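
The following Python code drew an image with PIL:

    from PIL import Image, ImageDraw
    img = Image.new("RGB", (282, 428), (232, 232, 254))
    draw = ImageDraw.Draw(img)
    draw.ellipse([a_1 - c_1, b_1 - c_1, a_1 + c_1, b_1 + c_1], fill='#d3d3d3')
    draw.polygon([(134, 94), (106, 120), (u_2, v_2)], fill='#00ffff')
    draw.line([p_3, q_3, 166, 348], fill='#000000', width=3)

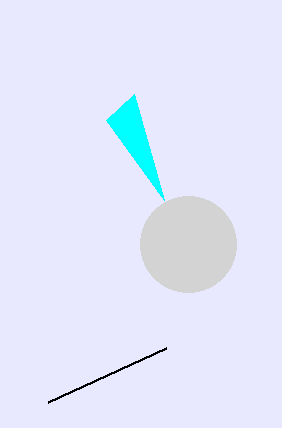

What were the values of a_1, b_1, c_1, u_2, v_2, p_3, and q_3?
a_1 = 188
b_1 = 244
c_1 = 48
u_2 = 164
v_2 = 200
p_3 = 48
q_3 = 402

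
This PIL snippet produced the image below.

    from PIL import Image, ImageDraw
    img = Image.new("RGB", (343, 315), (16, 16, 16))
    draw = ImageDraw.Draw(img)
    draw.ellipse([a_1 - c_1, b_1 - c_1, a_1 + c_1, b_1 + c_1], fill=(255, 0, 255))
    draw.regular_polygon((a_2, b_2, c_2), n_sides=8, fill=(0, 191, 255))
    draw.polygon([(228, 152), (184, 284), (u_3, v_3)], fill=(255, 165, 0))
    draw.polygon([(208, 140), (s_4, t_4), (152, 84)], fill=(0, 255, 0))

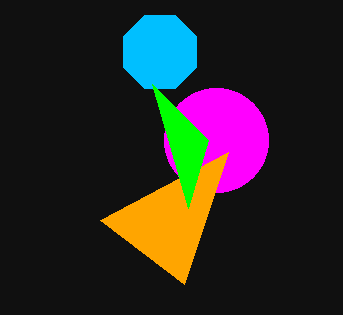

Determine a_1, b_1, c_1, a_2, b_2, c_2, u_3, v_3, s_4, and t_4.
a_1 = 216, b_1 = 140, c_1 = 52, a_2 = 160, b_2 = 52, c_2 = 40, u_3 = 100, v_3 = 220, s_4 = 188, t_4 = 208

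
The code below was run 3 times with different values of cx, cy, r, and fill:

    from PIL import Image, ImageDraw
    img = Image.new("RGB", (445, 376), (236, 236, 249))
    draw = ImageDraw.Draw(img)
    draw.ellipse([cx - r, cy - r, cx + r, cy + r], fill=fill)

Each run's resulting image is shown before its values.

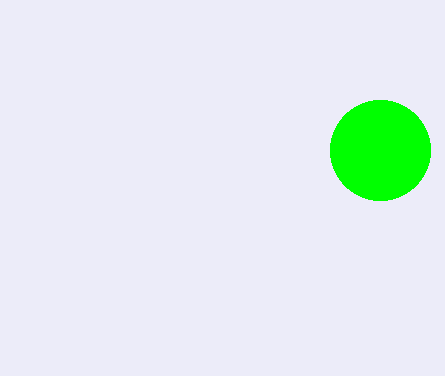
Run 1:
cx = 380; cy = 150; r = 50; fill = 'lime'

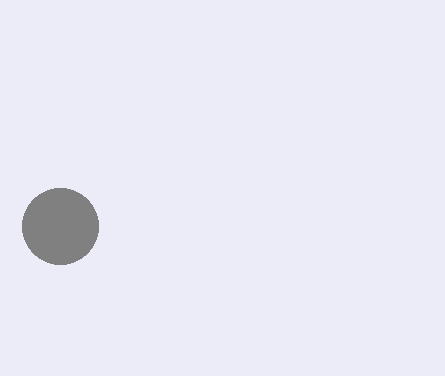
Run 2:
cx = 60, cy = 226, r = 38, fill = 'gray'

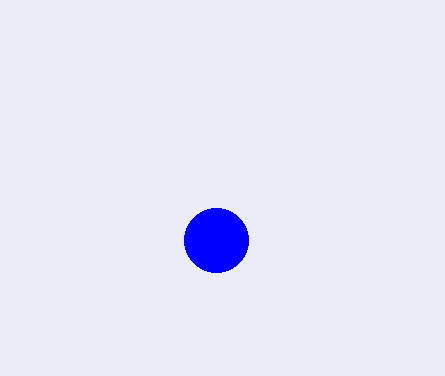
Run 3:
cx = 216; cy = 240; r = 32; fill = 'blue'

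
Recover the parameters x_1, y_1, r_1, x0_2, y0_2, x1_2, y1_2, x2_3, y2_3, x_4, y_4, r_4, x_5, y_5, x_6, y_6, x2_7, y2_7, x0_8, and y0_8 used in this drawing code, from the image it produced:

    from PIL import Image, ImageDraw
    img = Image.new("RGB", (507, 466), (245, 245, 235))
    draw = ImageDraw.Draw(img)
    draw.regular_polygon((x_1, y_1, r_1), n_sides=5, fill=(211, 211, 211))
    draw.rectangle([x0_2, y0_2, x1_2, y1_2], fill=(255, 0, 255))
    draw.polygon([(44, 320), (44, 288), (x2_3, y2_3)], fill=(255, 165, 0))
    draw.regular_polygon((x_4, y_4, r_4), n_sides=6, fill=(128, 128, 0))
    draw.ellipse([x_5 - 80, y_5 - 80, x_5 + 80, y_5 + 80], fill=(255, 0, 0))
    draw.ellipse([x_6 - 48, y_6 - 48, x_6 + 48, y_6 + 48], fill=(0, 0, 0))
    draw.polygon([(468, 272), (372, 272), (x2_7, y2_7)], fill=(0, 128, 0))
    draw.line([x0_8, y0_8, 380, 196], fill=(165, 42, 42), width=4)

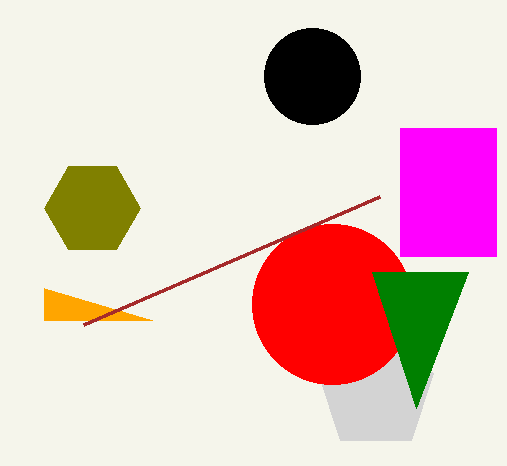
x_1 = 376; y_1 = 392; r_1 = 60; x0_2 = 400; y0_2 = 128; x1_2 = 496; y1_2 = 256; x2_3 = 152; y2_3 = 320; x_4 = 92; y_4 = 208; r_4 = 48; x_5 = 332; y_5 = 304; x_6 = 312; y_6 = 76; x2_7 = 416; y2_7 = 408; x0_8 = 84; y0_8 = 324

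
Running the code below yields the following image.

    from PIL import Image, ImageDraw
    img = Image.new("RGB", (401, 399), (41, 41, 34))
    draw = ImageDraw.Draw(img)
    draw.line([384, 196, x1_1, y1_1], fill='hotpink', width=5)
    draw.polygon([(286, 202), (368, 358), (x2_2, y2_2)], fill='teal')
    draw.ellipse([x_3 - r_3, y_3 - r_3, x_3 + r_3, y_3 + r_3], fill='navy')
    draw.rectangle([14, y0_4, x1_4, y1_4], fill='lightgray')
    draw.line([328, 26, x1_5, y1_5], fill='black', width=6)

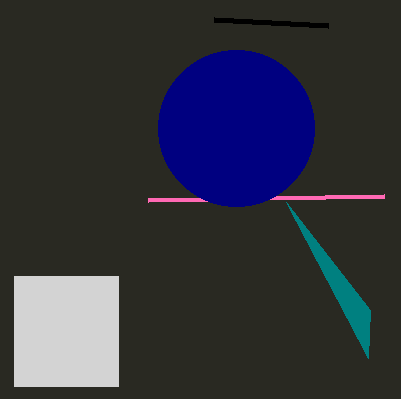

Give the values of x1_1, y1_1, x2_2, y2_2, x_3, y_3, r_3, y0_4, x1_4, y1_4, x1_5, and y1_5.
x1_1 = 148; y1_1 = 200; x2_2 = 370; y2_2 = 310; x_3 = 236; y_3 = 128; r_3 = 78; y0_4 = 276; x1_4 = 118; y1_4 = 386; x1_5 = 214; y1_5 = 20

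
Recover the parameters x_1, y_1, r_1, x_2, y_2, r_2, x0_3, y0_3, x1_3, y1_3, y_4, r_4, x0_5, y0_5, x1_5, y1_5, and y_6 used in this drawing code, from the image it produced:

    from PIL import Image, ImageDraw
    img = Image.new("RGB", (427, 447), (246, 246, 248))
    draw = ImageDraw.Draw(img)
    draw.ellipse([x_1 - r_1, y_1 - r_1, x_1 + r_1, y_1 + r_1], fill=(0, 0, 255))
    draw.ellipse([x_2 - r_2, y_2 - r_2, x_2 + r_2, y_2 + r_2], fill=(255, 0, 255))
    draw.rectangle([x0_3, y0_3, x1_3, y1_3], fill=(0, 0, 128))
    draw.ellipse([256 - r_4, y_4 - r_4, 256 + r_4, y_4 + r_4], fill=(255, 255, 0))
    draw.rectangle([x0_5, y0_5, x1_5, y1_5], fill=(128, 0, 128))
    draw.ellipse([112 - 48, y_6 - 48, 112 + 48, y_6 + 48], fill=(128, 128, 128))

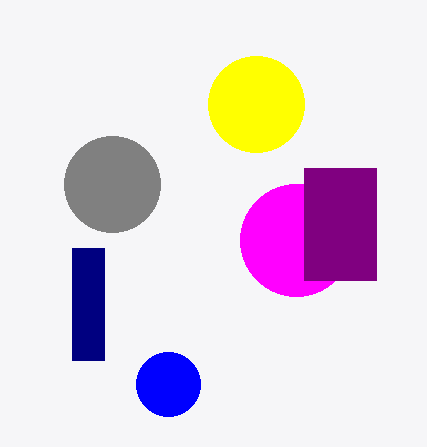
x_1 = 168
y_1 = 384
r_1 = 32
x_2 = 296
y_2 = 240
r_2 = 56
x0_3 = 72
y0_3 = 248
x1_3 = 104
y1_3 = 360
y_4 = 104
r_4 = 48
x0_5 = 304
y0_5 = 168
x1_5 = 376
y1_5 = 280
y_6 = 184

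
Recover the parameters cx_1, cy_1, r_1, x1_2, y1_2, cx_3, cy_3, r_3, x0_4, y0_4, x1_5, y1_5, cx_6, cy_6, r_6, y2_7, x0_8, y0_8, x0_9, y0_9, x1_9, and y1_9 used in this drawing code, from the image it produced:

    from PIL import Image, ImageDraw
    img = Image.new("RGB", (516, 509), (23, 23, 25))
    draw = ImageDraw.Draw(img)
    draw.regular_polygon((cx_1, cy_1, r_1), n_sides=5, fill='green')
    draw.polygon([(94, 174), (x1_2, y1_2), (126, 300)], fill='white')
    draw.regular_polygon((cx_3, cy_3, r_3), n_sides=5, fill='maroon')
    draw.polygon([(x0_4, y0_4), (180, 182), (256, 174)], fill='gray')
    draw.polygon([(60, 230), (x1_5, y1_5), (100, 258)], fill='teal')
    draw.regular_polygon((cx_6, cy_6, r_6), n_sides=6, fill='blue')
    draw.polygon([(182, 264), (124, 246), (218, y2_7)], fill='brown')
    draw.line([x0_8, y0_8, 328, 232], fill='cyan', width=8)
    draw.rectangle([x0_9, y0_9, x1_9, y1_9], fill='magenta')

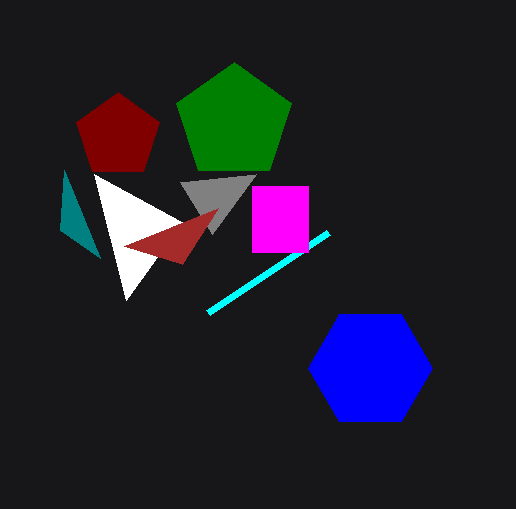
cx_1 = 234
cy_1 = 122
r_1 = 60
x1_2 = 182
y1_2 = 222
cx_3 = 118
cy_3 = 136
r_3 = 44
x0_4 = 212
y0_4 = 234
x1_5 = 64
y1_5 = 170
cx_6 = 370
cy_6 = 368
r_6 = 62
y2_7 = 208
x0_8 = 208
y0_8 = 312
x0_9 = 252
y0_9 = 186
x1_9 = 308
y1_9 = 252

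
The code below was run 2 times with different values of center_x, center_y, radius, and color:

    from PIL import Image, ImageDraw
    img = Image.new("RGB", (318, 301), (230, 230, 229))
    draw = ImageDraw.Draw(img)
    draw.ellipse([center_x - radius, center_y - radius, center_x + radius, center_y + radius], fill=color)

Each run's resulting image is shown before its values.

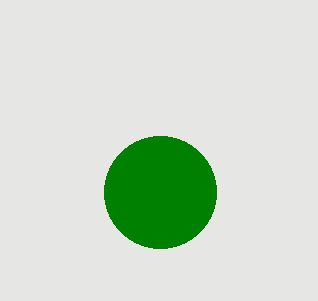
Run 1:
center_x = 160
center_y = 192
radius = 56
color = 'green'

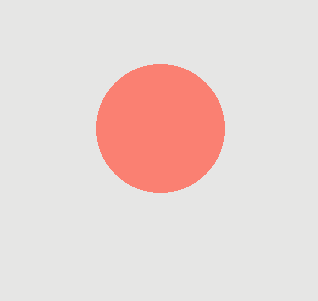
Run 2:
center_x = 160, center_y = 128, radius = 64, color = 'salmon'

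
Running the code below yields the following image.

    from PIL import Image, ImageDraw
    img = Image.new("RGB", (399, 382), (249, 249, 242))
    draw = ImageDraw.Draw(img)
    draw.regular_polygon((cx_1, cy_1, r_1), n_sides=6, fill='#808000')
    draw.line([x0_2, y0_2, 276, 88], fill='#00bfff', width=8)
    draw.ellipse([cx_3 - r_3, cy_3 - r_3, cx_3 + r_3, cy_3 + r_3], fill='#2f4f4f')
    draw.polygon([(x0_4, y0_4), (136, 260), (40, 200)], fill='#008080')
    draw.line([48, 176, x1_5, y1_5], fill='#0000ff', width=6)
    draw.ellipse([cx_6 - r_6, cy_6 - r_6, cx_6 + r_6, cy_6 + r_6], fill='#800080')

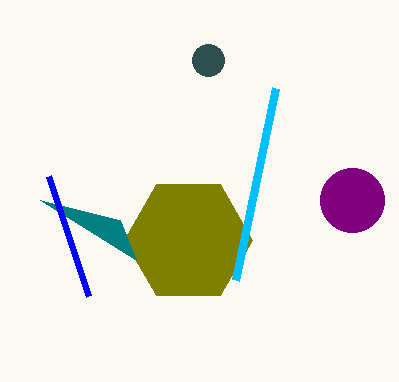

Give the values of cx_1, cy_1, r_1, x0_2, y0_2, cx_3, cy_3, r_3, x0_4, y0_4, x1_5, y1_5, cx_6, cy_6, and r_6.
cx_1 = 188
cy_1 = 240
r_1 = 64
x0_2 = 236
y0_2 = 280
cx_3 = 208
cy_3 = 60
r_3 = 16
x0_4 = 120
y0_4 = 220
x1_5 = 88
y1_5 = 296
cx_6 = 352
cy_6 = 200
r_6 = 32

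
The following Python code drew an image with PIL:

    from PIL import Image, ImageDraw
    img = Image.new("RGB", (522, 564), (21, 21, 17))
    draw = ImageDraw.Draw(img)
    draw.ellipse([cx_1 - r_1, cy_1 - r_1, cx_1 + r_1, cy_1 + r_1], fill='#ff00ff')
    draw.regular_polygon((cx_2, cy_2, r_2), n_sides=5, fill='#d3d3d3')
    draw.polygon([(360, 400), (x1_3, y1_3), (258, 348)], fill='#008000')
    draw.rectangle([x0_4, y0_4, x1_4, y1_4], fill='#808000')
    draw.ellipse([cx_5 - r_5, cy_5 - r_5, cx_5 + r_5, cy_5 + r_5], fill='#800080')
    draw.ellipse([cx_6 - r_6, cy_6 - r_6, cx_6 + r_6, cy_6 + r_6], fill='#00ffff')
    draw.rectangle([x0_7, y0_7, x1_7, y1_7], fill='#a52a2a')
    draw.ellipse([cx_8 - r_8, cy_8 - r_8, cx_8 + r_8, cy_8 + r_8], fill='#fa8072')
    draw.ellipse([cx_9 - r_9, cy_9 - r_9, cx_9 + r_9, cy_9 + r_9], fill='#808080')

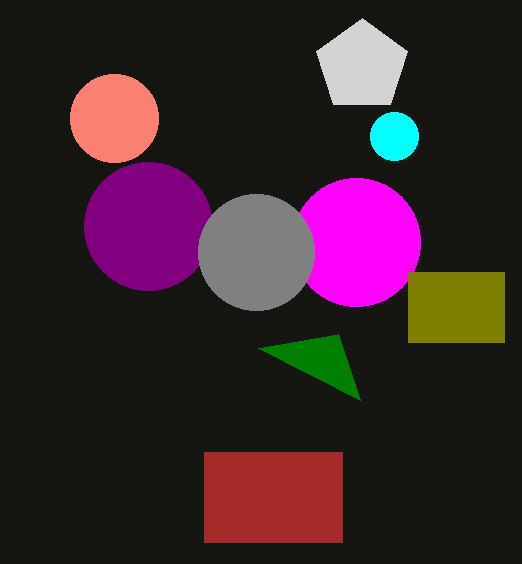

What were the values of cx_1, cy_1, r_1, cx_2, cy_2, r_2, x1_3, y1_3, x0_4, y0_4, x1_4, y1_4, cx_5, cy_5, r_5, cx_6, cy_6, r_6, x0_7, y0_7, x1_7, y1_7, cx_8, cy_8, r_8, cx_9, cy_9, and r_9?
cx_1 = 356
cy_1 = 242
r_1 = 64
cx_2 = 362
cy_2 = 66
r_2 = 48
x1_3 = 338
y1_3 = 334
x0_4 = 408
y0_4 = 272
x1_4 = 504
y1_4 = 342
cx_5 = 148
cy_5 = 226
r_5 = 64
cx_6 = 394
cy_6 = 136
r_6 = 24
x0_7 = 204
y0_7 = 452
x1_7 = 342
y1_7 = 542
cx_8 = 114
cy_8 = 118
r_8 = 44
cx_9 = 256
cy_9 = 252
r_9 = 58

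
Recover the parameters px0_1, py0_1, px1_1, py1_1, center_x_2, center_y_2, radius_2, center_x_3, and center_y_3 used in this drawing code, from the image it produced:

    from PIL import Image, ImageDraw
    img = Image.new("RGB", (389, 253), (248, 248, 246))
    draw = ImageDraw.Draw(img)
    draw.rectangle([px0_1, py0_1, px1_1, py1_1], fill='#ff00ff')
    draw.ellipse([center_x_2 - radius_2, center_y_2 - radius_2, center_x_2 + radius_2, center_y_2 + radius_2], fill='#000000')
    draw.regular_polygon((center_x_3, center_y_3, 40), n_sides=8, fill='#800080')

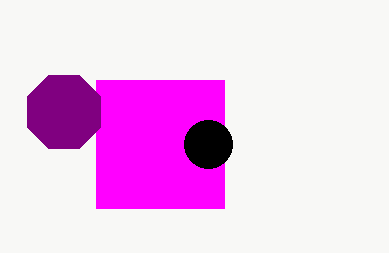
px0_1 = 96
py0_1 = 80
px1_1 = 224
py1_1 = 208
center_x_2 = 208
center_y_2 = 144
radius_2 = 24
center_x_3 = 64
center_y_3 = 112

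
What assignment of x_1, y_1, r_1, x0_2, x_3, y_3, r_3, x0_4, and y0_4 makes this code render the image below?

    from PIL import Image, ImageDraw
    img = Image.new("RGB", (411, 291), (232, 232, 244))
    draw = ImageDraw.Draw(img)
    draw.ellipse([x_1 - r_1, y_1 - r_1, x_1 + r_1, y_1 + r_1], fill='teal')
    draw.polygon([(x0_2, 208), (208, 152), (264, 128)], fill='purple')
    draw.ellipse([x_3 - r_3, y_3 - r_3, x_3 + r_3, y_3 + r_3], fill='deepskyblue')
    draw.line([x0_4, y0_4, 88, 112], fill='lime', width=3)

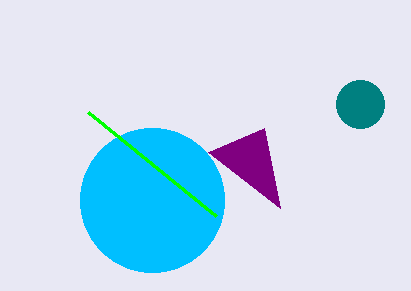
x_1 = 360, y_1 = 104, r_1 = 24, x0_2 = 280, x_3 = 152, y_3 = 200, r_3 = 72, x0_4 = 216, y0_4 = 216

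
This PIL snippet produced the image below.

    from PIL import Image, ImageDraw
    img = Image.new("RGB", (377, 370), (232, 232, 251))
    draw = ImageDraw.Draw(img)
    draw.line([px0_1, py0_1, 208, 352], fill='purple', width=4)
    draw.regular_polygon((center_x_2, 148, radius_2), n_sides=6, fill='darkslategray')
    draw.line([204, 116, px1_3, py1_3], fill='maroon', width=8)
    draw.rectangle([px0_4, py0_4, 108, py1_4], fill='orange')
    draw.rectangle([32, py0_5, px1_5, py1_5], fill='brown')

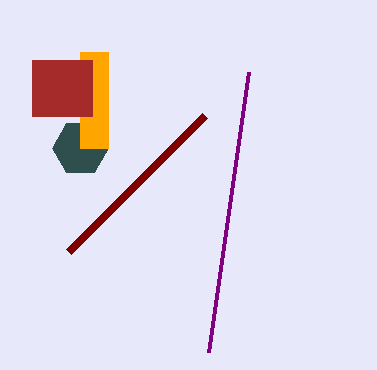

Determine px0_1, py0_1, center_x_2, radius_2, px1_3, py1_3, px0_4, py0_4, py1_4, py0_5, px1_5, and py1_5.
px0_1 = 248; py0_1 = 72; center_x_2 = 80; radius_2 = 28; px1_3 = 68; py1_3 = 252; px0_4 = 80; py0_4 = 52; py1_4 = 148; py0_5 = 60; px1_5 = 92; py1_5 = 116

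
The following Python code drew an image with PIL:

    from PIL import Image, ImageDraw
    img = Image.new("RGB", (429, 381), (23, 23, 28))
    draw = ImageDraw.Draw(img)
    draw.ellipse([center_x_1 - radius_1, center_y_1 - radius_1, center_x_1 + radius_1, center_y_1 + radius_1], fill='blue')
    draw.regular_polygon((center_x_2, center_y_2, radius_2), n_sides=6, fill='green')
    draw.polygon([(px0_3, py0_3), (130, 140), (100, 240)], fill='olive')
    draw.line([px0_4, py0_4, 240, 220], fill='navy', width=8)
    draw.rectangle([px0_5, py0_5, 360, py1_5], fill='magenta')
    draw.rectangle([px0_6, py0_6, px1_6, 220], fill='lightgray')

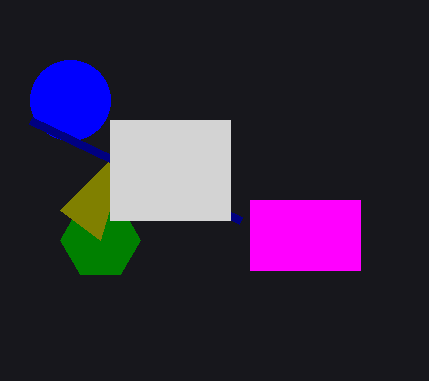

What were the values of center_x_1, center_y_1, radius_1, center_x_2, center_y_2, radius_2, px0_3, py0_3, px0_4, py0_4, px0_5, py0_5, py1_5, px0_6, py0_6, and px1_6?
center_x_1 = 70; center_y_1 = 100; radius_1 = 40; center_x_2 = 100; center_y_2 = 240; radius_2 = 40; px0_3 = 60; py0_3 = 210; px0_4 = 30; py0_4 = 120; px0_5 = 250; py0_5 = 200; py1_5 = 270; px0_6 = 110; py0_6 = 120; px1_6 = 230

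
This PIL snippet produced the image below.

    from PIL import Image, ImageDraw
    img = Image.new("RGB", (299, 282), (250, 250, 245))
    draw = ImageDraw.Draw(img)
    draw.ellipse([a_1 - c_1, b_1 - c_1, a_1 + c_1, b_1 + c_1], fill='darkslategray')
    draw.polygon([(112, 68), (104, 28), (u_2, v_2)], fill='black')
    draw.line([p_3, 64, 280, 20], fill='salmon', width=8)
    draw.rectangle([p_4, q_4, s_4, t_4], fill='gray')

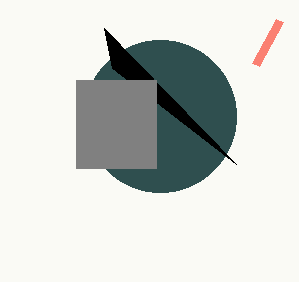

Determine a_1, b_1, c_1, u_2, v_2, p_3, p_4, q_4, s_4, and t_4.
a_1 = 160, b_1 = 116, c_1 = 76, u_2 = 236, v_2 = 164, p_3 = 256, p_4 = 76, q_4 = 80, s_4 = 156, t_4 = 168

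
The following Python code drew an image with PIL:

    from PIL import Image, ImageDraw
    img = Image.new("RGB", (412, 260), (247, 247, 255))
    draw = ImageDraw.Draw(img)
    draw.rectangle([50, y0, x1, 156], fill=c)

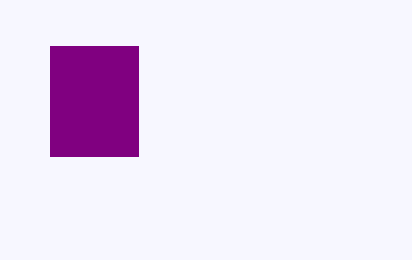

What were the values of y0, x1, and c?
y0 = 46, x1 = 138, c = 'purple'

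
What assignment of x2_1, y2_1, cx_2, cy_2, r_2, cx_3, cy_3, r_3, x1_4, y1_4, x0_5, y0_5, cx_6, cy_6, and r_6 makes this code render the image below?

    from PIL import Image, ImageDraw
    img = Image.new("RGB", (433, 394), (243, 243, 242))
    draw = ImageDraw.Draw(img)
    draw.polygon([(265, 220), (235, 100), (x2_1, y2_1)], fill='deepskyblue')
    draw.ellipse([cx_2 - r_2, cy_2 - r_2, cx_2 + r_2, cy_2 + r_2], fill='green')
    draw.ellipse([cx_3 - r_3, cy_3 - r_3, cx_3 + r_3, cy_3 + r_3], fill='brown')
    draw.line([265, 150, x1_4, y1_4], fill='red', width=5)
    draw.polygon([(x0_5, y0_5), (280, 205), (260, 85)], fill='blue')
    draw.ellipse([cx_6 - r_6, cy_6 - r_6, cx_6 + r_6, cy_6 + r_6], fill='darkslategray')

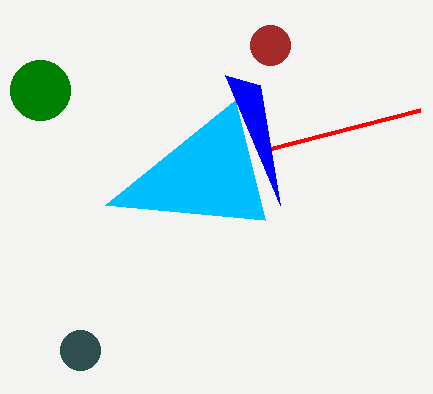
x2_1 = 105
y2_1 = 205
cx_2 = 40
cy_2 = 90
r_2 = 30
cx_3 = 270
cy_3 = 45
r_3 = 20
x1_4 = 420
y1_4 = 110
x0_5 = 225
y0_5 = 75
cx_6 = 80
cy_6 = 350
r_6 = 20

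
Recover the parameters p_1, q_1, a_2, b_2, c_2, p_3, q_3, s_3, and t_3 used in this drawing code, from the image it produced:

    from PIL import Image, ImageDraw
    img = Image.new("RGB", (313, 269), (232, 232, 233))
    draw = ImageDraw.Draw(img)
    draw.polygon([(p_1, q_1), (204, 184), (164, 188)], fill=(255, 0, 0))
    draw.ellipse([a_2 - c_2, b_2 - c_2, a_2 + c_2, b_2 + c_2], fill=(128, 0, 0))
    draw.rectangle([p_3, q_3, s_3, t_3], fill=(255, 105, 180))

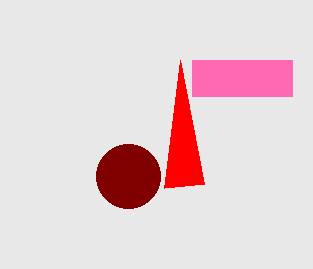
p_1 = 180, q_1 = 60, a_2 = 128, b_2 = 176, c_2 = 32, p_3 = 192, q_3 = 60, s_3 = 292, t_3 = 96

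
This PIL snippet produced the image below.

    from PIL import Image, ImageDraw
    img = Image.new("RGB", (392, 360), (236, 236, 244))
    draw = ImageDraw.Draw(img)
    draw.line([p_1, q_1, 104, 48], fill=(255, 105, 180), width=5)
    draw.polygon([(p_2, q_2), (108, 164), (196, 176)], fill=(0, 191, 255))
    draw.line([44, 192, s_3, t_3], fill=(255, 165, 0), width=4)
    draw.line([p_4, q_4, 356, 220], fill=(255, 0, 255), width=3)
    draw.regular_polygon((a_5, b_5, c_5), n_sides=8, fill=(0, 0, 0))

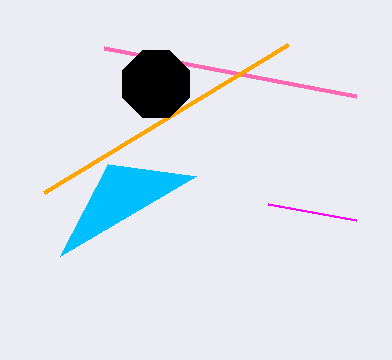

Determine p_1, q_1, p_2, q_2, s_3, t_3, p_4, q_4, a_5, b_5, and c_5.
p_1 = 356
q_1 = 96
p_2 = 60
q_2 = 256
s_3 = 288
t_3 = 44
p_4 = 268
q_4 = 204
a_5 = 156
b_5 = 84
c_5 = 36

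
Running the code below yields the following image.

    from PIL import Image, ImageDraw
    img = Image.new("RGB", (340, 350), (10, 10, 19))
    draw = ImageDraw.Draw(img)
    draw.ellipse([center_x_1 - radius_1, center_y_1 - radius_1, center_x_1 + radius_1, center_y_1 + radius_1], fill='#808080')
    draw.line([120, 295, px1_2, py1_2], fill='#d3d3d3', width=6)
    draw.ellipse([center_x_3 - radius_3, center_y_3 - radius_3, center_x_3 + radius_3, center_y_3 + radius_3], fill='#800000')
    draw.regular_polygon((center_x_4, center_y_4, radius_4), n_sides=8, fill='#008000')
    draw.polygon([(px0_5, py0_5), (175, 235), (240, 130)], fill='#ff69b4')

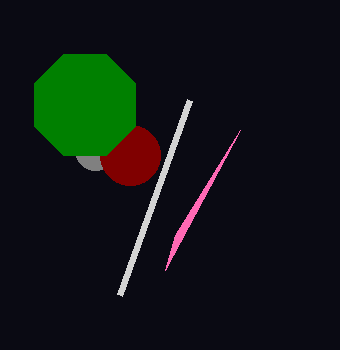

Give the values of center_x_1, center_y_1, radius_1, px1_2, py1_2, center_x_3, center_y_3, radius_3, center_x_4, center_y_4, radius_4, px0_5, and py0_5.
center_x_1 = 95; center_y_1 = 150; radius_1 = 20; px1_2 = 190; py1_2 = 100; center_x_3 = 130; center_y_3 = 155; radius_3 = 30; center_x_4 = 85; center_y_4 = 105; radius_4 = 55; px0_5 = 165; py0_5 = 270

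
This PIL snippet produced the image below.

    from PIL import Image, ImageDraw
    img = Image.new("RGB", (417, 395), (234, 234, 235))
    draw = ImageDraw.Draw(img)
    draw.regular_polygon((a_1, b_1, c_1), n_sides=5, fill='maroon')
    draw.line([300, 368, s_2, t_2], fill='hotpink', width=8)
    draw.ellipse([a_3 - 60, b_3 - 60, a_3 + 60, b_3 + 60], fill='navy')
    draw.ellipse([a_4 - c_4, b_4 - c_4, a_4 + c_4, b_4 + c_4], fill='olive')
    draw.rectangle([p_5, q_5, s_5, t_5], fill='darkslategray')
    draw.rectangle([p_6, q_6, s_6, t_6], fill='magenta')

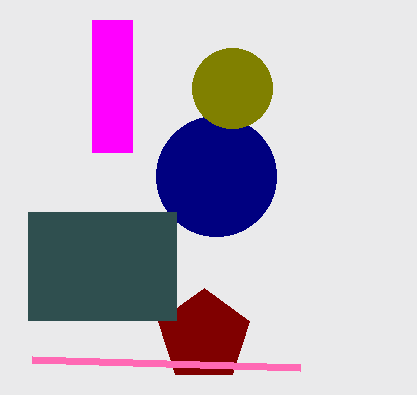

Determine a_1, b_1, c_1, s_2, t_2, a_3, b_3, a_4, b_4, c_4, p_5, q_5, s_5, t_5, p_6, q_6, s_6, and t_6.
a_1 = 204, b_1 = 336, c_1 = 48, s_2 = 32, t_2 = 360, a_3 = 216, b_3 = 176, a_4 = 232, b_4 = 88, c_4 = 40, p_5 = 28, q_5 = 212, s_5 = 176, t_5 = 320, p_6 = 92, q_6 = 20, s_6 = 132, t_6 = 152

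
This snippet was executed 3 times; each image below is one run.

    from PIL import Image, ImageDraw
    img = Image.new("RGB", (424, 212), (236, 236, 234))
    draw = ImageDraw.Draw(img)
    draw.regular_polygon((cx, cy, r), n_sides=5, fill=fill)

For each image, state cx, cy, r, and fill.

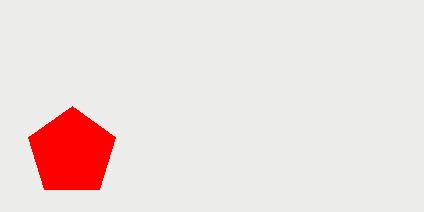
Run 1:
cx = 72; cy = 152; r = 46; fill = 'red'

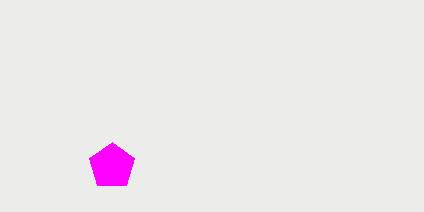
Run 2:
cx = 112, cy = 166, r = 24, fill = 'magenta'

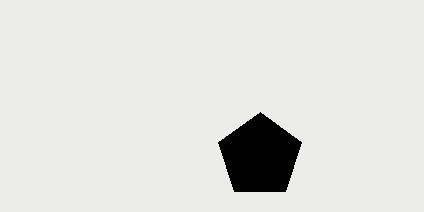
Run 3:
cx = 260, cy = 156, r = 44, fill = 'black'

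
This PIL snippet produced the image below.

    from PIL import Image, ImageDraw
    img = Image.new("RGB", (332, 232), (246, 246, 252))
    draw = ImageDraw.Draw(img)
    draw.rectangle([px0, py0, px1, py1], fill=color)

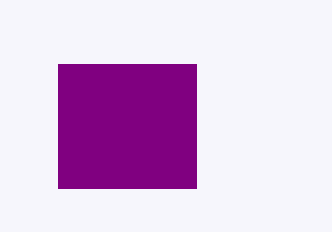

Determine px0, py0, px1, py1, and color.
px0 = 58
py0 = 64
px1 = 196
py1 = 188
color = 'purple'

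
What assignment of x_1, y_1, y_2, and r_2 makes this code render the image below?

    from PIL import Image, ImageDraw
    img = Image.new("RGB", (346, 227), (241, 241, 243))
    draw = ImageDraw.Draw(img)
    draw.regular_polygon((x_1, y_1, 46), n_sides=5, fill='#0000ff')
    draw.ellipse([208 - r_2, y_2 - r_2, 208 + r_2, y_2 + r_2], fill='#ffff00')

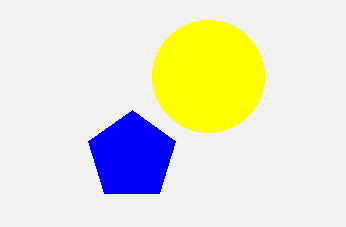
x_1 = 132
y_1 = 156
y_2 = 76
r_2 = 56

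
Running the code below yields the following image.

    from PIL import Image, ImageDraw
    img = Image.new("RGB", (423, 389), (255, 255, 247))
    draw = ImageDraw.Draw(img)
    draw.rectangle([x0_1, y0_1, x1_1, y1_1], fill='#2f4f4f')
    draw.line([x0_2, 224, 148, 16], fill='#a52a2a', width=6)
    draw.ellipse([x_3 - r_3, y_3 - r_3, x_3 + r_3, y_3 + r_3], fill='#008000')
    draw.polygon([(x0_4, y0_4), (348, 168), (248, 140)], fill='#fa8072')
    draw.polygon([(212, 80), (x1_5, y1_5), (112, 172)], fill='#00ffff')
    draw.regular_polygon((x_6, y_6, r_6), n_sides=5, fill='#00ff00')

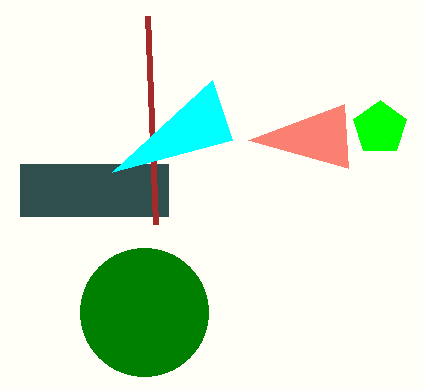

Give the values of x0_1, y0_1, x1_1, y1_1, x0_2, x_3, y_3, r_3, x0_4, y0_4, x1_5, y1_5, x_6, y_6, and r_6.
x0_1 = 20; y0_1 = 164; x1_1 = 168; y1_1 = 216; x0_2 = 156; x_3 = 144; y_3 = 312; r_3 = 64; x0_4 = 344; y0_4 = 104; x1_5 = 232; y1_5 = 140; x_6 = 380; y_6 = 128; r_6 = 28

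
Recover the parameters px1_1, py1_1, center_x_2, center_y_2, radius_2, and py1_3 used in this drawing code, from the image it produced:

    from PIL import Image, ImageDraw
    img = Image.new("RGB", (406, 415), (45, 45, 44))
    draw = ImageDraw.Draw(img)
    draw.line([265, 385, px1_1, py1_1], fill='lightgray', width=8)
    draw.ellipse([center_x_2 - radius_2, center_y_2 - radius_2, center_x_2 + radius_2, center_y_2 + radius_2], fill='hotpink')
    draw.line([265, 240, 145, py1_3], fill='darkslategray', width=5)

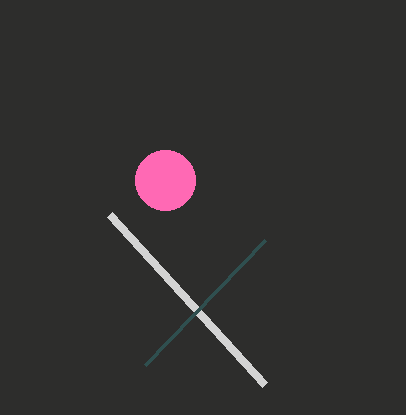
px1_1 = 110
py1_1 = 215
center_x_2 = 165
center_y_2 = 180
radius_2 = 30
py1_3 = 365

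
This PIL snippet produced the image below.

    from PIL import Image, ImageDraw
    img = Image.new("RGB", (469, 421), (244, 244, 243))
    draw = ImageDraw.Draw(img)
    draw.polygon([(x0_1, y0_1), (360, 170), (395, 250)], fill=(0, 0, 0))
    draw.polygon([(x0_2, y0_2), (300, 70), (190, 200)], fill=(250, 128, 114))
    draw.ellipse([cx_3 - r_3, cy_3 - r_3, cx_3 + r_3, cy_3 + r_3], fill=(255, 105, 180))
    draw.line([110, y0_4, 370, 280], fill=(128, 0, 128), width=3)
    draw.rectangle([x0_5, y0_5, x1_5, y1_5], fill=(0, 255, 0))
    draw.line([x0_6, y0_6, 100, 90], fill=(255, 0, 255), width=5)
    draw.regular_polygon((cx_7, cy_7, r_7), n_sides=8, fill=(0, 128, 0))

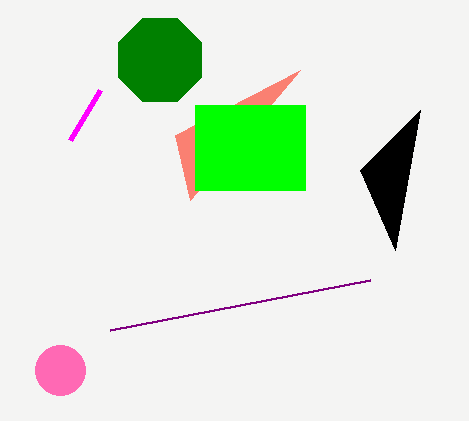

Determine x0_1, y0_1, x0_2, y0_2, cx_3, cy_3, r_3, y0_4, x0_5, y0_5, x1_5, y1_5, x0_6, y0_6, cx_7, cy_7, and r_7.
x0_1 = 420
y0_1 = 110
x0_2 = 175
y0_2 = 135
cx_3 = 60
cy_3 = 370
r_3 = 25
y0_4 = 330
x0_5 = 195
y0_5 = 105
x1_5 = 305
y1_5 = 190
x0_6 = 70
y0_6 = 140
cx_7 = 160
cy_7 = 60
r_7 = 45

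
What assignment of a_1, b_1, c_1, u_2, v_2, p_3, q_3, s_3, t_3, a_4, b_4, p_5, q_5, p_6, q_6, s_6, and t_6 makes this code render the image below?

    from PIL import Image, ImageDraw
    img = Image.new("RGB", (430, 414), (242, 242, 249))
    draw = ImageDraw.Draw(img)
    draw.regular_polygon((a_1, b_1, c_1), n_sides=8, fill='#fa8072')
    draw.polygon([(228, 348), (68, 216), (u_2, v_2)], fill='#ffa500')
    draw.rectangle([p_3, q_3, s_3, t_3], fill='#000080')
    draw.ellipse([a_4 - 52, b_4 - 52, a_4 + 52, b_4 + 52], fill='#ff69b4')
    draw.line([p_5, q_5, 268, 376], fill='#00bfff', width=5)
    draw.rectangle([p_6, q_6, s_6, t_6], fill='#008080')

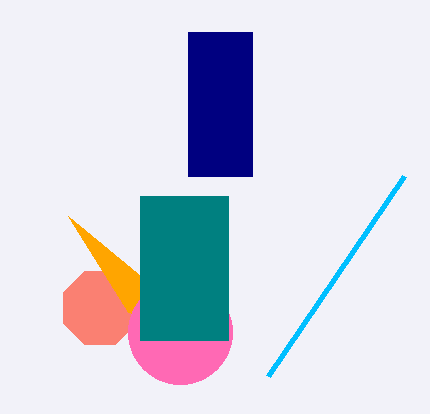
a_1 = 100
b_1 = 308
c_1 = 40
u_2 = 128
v_2 = 312
p_3 = 188
q_3 = 32
s_3 = 252
t_3 = 176
a_4 = 180
b_4 = 332
p_5 = 404
q_5 = 176
p_6 = 140
q_6 = 196
s_6 = 228
t_6 = 340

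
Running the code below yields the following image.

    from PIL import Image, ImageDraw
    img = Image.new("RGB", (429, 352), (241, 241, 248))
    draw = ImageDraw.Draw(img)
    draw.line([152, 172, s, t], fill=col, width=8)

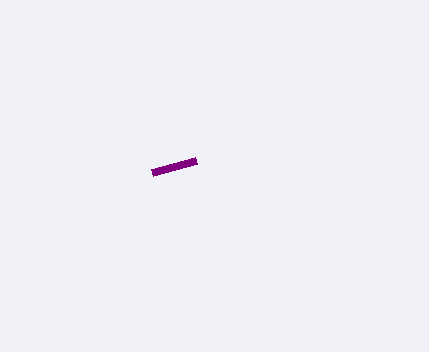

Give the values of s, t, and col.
s = 196
t = 160
col = 'purple'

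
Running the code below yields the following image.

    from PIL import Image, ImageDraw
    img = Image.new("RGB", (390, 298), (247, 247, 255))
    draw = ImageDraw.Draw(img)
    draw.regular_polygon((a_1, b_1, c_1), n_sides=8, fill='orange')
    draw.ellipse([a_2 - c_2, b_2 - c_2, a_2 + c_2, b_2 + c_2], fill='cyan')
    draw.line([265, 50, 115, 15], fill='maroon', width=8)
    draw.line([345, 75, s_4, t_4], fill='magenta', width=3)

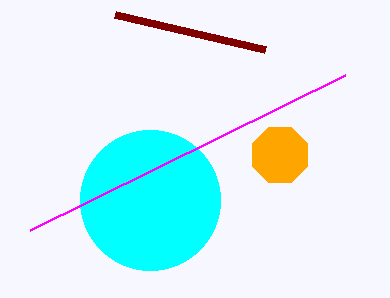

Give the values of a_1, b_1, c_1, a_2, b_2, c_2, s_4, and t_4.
a_1 = 280; b_1 = 155; c_1 = 30; a_2 = 150; b_2 = 200; c_2 = 70; s_4 = 30; t_4 = 230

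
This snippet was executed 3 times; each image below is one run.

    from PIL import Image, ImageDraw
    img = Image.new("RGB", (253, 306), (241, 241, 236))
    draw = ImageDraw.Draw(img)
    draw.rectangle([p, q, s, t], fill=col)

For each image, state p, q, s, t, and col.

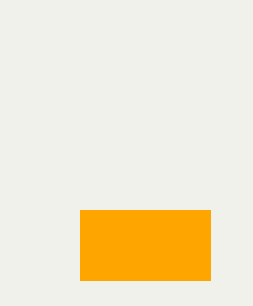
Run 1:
p = 80
q = 210
s = 210
t = 280
col = 'orange'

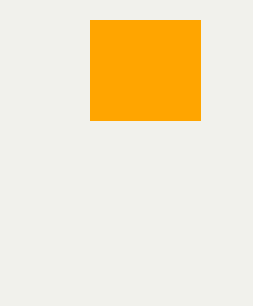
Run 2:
p = 90
q = 20
s = 200
t = 120
col = 'orange'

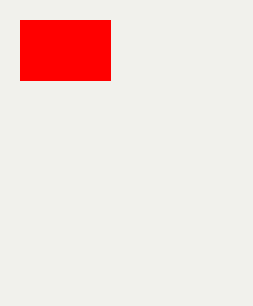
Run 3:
p = 20, q = 20, s = 110, t = 80, col = 'red'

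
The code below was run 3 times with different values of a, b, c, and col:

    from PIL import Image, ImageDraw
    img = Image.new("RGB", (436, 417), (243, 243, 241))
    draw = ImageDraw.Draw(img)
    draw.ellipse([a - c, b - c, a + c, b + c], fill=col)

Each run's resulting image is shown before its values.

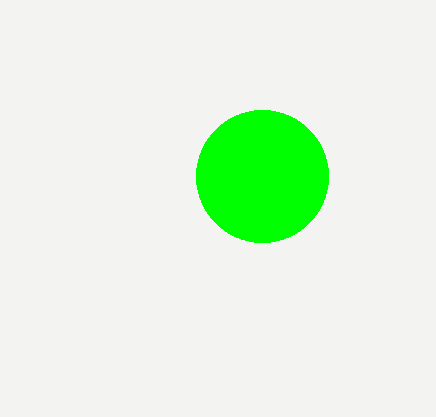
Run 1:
a = 262, b = 176, c = 66, col = 'lime'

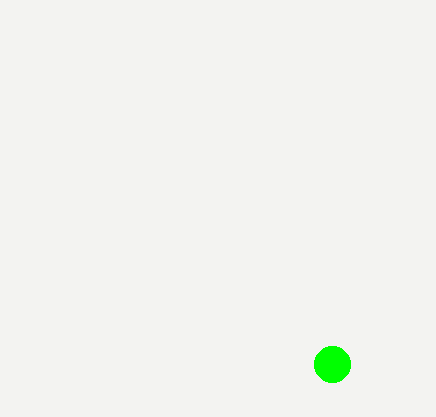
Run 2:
a = 332; b = 364; c = 18; col = 'lime'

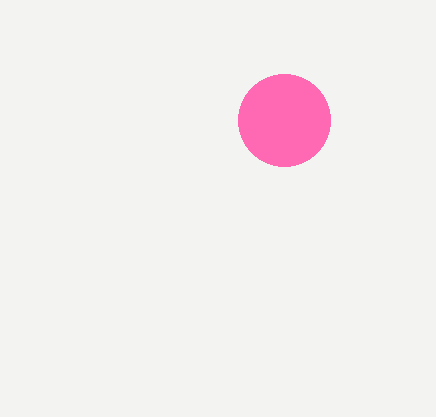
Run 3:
a = 284
b = 120
c = 46
col = 'hotpink'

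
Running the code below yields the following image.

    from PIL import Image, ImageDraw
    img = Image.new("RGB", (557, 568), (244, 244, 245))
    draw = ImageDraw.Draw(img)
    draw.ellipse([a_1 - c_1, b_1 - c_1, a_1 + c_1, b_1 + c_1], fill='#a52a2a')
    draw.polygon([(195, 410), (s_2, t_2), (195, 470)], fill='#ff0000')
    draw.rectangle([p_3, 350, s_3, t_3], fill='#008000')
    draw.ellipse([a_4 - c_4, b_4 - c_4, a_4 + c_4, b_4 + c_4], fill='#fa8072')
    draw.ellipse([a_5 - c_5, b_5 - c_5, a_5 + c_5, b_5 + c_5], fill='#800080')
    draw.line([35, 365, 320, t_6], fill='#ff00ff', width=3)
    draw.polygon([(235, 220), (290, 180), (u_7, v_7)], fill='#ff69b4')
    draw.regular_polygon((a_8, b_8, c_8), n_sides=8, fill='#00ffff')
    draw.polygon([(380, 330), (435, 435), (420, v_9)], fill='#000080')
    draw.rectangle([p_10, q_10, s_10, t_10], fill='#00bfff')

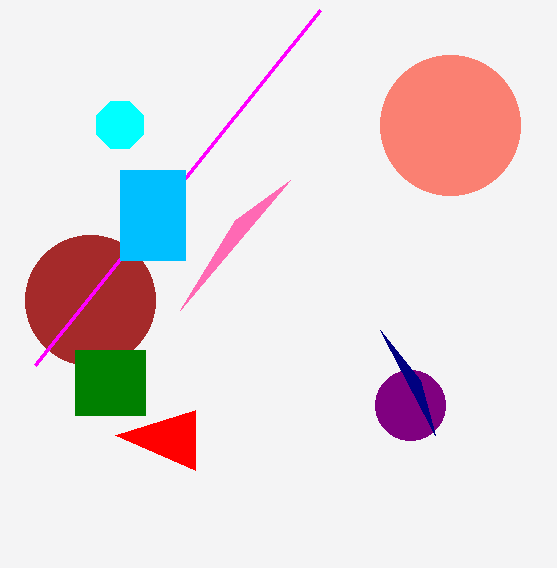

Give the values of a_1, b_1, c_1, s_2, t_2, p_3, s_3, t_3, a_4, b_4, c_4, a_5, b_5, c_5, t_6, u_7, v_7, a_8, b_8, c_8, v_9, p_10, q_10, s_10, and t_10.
a_1 = 90, b_1 = 300, c_1 = 65, s_2 = 115, t_2 = 435, p_3 = 75, s_3 = 145, t_3 = 415, a_4 = 450, b_4 = 125, c_4 = 70, a_5 = 410, b_5 = 405, c_5 = 35, t_6 = 10, u_7 = 180, v_7 = 310, a_8 = 120, b_8 = 125, c_8 = 25, v_9 = 380, p_10 = 120, q_10 = 170, s_10 = 185, t_10 = 260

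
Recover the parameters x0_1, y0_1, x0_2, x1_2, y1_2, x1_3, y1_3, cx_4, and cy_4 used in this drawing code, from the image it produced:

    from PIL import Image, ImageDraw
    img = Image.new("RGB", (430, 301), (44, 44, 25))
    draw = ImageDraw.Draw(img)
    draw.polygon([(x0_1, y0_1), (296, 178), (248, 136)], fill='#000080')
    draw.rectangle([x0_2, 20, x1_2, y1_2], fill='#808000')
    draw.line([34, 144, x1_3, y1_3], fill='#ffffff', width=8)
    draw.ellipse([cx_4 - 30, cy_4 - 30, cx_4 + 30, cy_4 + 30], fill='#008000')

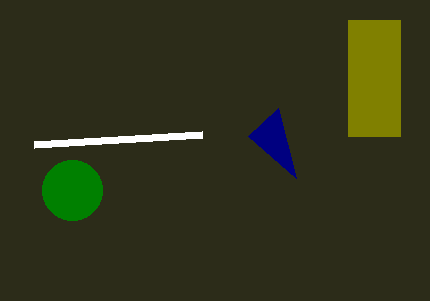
x0_1 = 278; y0_1 = 108; x0_2 = 348; x1_2 = 400; y1_2 = 136; x1_3 = 202; y1_3 = 134; cx_4 = 72; cy_4 = 190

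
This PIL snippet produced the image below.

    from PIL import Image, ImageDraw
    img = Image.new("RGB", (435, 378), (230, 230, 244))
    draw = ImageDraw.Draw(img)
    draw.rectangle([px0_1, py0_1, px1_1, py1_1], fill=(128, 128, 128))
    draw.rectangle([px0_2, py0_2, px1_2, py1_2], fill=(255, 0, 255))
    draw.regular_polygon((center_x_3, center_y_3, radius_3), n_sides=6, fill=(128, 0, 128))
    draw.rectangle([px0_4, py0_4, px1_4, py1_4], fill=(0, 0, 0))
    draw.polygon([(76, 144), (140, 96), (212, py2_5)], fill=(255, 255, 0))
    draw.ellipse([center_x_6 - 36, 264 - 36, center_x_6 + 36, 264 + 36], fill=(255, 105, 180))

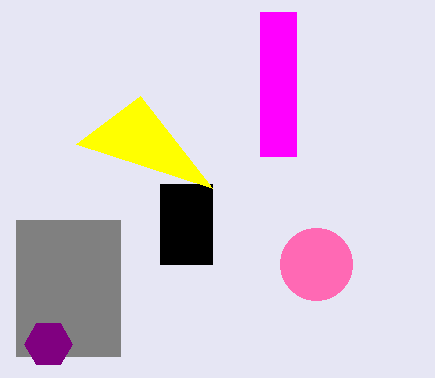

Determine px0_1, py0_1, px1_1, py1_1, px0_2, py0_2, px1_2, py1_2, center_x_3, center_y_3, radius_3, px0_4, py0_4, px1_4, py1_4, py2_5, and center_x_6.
px0_1 = 16; py0_1 = 220; px1_1 = 120; py1_1 = 356; px0_2 = 260; py0_2 = 12; px1_2 = 296; py1_2 = 156; center_x_3 = 48; center_y_3 = 344; radius_3 = 24; px0_4 = 160; py0_4 = 184; px1_4 = 212; py1_4 = 264; py2_5 = 188; center_x_6 = 316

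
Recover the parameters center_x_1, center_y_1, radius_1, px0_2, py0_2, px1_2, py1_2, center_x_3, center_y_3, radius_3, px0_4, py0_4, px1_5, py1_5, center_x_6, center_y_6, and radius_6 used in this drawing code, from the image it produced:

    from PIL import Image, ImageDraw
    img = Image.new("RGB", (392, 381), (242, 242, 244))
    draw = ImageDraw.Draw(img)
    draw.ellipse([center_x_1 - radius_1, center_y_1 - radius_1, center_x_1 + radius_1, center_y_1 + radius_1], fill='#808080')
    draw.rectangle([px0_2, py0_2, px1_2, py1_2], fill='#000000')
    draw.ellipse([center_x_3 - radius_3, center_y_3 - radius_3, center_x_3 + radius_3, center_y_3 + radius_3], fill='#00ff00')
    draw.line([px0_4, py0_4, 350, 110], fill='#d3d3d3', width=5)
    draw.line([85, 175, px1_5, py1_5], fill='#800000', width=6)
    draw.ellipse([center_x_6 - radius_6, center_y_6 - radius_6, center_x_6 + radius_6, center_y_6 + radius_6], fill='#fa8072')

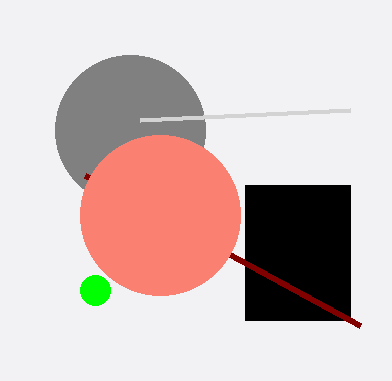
center_x_1 = 130
center_y_1 = 130
radius_1 = 75
px0_2 = 245
py0_2 = 185
px1_2 = 350
py1_2 = 320
center_x_3 = 95
center_y_3 = 290
radius_3 = 15
px0_4 = 140
py0_4 = 120
px1_5 = 360
py1_5 = 325
center_x_6 = 160
center_y_6 = 215
radius_6 = 80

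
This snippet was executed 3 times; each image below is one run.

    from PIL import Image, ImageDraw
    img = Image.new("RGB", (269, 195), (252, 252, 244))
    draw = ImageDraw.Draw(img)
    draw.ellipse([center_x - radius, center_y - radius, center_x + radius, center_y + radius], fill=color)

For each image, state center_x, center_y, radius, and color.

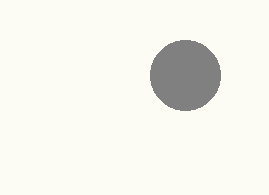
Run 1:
center_x = 185; center_y = 75; radius = 35; color = 'gray'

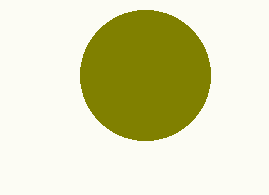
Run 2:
center_x = 145; center_y = 75; radius = 65; color = 'olive'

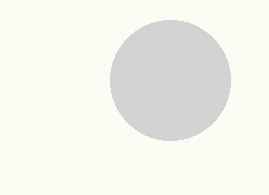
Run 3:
center_x = 170
center_y = 80
radius = 60
color = 'lightgray'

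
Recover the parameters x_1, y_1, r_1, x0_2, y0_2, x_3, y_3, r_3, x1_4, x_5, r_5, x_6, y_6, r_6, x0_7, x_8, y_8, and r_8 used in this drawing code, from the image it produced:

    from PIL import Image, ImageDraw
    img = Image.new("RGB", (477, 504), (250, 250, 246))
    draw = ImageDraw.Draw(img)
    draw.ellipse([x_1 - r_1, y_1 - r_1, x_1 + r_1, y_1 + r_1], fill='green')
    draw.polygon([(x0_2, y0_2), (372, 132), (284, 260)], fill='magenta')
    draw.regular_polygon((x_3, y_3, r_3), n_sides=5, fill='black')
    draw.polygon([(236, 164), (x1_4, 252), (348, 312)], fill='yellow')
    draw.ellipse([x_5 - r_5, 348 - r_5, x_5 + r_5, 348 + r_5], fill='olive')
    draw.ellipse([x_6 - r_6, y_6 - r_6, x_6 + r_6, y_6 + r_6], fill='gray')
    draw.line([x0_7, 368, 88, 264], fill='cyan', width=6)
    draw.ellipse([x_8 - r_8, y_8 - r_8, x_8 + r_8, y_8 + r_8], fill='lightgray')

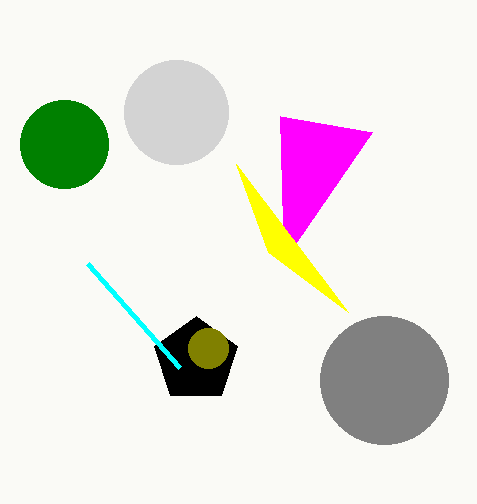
x_1 = 64
y_1 = 144
r_1 = 44
x0_2 = 280
y0_2 = 116
x_3 = 196
y_3 = 360
r_3 = 44
x1_4 = 268
x_5 = 208
r_5 = 20
x_6 = 384
y_6 = 380
r_6 = 64
x0_7 = 180
x_8 = 176
y_8 = 112
r_8 = 52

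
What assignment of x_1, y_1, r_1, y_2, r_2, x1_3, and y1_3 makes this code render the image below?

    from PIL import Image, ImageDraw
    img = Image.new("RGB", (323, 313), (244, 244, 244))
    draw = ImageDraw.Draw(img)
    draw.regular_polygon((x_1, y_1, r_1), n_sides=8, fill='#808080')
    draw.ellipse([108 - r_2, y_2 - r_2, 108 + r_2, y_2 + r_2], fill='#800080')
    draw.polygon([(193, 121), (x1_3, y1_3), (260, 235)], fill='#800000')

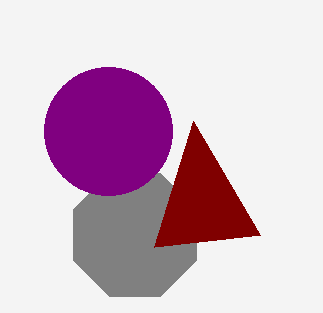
x_1 = 135, y_1 = 235, r_1 = 67, y_2 = 131, r_2 = 64, x1_3 = 154, y1_3 = 247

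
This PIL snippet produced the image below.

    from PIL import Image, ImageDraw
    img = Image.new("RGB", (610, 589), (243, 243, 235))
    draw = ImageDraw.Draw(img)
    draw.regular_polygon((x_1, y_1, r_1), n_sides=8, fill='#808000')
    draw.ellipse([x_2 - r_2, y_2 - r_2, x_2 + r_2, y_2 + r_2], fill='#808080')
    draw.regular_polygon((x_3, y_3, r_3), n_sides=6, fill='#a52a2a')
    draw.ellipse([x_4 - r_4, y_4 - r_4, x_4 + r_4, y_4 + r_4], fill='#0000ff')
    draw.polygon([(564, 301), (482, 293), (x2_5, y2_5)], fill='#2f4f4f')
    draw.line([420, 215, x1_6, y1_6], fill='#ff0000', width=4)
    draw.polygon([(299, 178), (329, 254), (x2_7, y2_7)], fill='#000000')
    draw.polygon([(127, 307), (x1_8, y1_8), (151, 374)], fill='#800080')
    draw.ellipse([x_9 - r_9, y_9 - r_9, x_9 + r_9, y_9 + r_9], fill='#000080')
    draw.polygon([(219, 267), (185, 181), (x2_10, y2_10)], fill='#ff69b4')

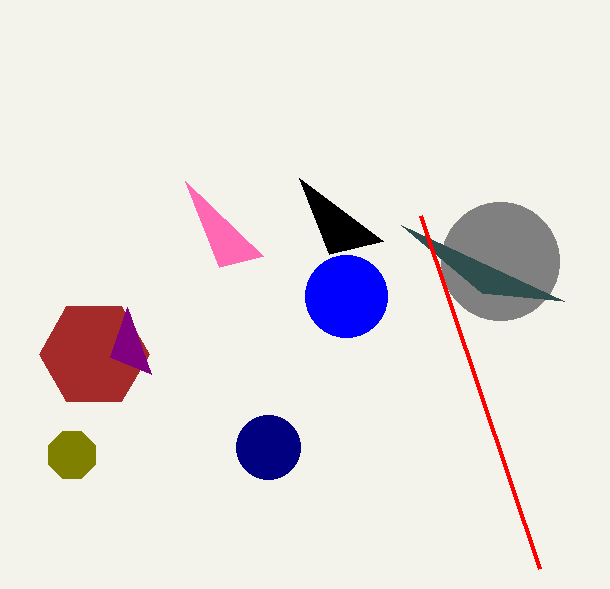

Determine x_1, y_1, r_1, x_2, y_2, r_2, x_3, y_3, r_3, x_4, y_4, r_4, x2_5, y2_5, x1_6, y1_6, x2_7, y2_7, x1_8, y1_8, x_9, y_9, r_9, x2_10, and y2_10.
x_1 = 72; y_1 = 455; r_1 = 25; x_2 = 500; y_2 = 261; r_2 = 59; x_3 = 94; y_3 = 354; r_3 = 55; x_4 = 346; y_4 = 296; r_4 = 41; x2_5 = 401; y2_5 = 225; x1_6 = 539; y1_6 = 568; x2_7 = 383; y2_7 = 241; x1_8 = 110; y1_8 = 357; x_9 = 268; y_9 = 447; r_9 = 32; x2_10 = 263; y2_10 = 256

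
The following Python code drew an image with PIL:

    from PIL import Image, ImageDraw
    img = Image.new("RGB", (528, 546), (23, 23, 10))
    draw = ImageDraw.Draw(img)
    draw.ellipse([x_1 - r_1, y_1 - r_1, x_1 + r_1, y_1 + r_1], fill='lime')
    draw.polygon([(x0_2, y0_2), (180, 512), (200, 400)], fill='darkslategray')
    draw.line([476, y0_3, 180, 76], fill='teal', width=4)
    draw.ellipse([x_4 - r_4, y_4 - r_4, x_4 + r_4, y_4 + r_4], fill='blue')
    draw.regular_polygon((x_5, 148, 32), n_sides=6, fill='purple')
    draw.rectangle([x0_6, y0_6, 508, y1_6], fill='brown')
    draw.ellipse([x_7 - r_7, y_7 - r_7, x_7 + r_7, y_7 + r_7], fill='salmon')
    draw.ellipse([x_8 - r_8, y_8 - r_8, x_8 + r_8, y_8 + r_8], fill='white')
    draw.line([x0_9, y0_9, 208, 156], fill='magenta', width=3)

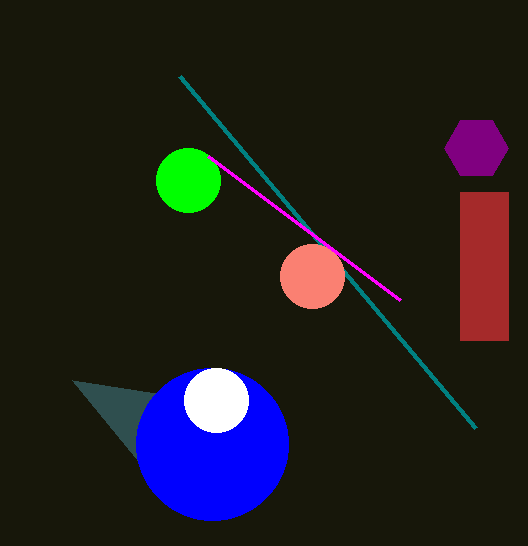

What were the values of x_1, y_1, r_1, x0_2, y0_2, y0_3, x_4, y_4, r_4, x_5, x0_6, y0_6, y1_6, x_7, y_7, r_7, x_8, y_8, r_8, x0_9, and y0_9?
x_1 = 188; y_1 = 180; r_1 = 32; x0_2 = 72; y0_2 = 380; y0_3 = 428; x_4 = 212; y_4 = 444; r_4 = 76; x_5 = 476; x0_6 = 460; y0_6 = 192; y1_6 = 340; x_7 = 312; y_7 = 276; r_7 = 32; x_8 = 216; y_8 = 400; r_8 = 32; x0_9 = 400; y0_9 = 300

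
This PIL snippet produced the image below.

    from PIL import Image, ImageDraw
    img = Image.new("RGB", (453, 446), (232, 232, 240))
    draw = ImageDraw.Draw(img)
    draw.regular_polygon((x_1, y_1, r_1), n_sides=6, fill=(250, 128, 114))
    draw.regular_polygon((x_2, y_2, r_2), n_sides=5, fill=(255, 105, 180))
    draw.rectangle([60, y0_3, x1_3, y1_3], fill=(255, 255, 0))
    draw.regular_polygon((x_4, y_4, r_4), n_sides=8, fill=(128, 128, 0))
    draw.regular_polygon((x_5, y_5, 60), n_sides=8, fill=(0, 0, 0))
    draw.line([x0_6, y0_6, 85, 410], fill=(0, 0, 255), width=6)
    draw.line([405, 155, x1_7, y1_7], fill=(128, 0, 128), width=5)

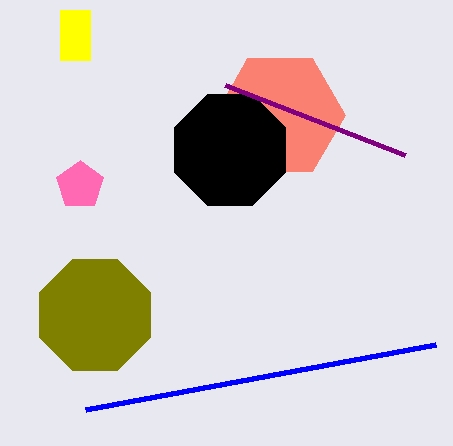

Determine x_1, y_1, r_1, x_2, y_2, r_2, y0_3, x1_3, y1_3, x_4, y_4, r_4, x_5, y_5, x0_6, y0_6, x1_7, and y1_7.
x_1 = 280, y_1 = 115, r_1 = 65, x_2 = 80, y_2 = 185, r_2 = 25, y0_3 = 10, x1_3 = 90, y1_3 = 60, x_4 = 95, y_4 = 315, r_4 = 60, x_5 = 230, y_5 = 150, x0_6 = 435, y0_6 = 345, x1_7 = 225, y1_7 = 85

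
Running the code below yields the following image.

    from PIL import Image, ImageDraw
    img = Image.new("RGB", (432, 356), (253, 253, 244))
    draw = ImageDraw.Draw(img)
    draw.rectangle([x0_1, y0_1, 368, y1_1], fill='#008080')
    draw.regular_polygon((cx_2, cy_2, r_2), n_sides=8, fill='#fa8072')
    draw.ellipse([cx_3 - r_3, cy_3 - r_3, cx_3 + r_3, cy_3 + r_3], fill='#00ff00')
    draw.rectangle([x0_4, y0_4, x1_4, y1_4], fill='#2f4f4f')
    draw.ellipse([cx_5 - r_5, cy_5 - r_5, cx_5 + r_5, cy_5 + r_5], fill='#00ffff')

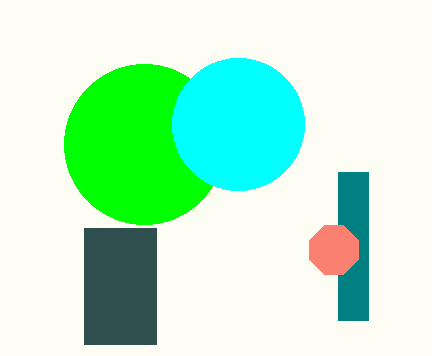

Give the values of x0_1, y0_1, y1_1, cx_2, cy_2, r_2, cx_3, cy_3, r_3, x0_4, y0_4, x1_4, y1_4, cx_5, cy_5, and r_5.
x0_1 = 338, y0_1 = 172, y1_1 = 320, cx_2 = 334, cy_2 = 250, r_2 = 26, cx_3 = 144, cy_3 = 144, r_3 = 80, x0_4 = 84, y0_4 = 228, x1_4 = 156, y1_4 = 344, cx_5 = 238, cy_5 = 124, r_5 = 66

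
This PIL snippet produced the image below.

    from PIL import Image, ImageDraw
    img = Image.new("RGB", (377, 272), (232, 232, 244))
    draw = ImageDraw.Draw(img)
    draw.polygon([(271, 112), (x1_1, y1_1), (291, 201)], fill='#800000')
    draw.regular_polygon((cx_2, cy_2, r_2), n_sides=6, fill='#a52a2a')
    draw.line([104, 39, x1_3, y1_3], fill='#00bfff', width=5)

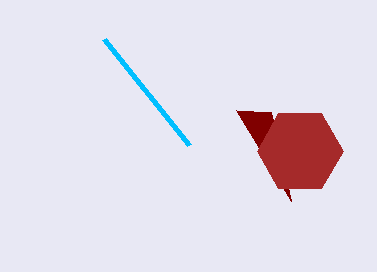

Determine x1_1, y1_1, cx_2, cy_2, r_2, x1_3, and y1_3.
x1_1 = 236; y1_1 = 110; cx_2 = 300; cy_2 = 151; r_2 = 43; x1_3 = 189; y1_3 = 145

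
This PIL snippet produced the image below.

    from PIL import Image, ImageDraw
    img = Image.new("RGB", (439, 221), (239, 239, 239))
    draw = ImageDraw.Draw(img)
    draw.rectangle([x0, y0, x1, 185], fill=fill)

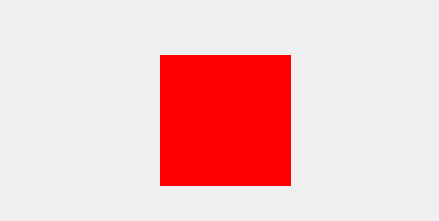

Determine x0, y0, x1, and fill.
x0 = 160; y0 = 55; x1 = 290; fill = 'red'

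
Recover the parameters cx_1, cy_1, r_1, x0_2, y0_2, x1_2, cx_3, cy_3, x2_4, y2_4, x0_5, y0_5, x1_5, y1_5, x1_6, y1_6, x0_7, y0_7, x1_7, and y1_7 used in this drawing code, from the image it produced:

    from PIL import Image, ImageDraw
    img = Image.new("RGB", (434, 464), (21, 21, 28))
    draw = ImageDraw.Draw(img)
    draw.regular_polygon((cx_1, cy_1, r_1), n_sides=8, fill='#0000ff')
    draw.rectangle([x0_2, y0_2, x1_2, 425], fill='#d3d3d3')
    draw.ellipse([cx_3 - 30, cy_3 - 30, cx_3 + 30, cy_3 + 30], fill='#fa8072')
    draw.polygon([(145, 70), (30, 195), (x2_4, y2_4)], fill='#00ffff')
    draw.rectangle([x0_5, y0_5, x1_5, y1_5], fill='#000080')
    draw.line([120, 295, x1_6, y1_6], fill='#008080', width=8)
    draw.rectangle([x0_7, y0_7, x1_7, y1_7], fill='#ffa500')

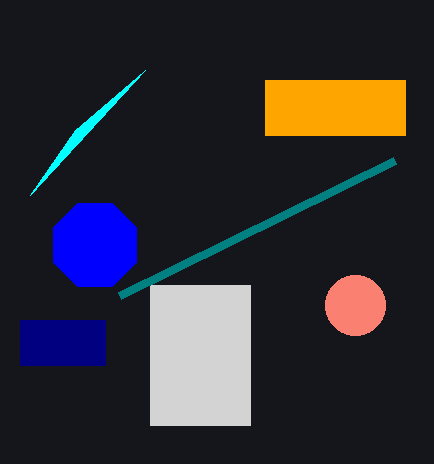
cx_1 = 95
cy_1 = 245
r_1 = 45
x0_2 = 150
y0_2 = 285
x1_2 = 250
cx_3 = 355
cy_3 = 305
x2_4 = 75
y2_4 = 130
x0_5 = 20
y0_5 = 320
x1_5 = 105
y1_5 = 365
x1_6 = 395
y1_6 = 160
x0_7 = 265
y0_7 = 80
x1_7 = 405
y1_7 = 135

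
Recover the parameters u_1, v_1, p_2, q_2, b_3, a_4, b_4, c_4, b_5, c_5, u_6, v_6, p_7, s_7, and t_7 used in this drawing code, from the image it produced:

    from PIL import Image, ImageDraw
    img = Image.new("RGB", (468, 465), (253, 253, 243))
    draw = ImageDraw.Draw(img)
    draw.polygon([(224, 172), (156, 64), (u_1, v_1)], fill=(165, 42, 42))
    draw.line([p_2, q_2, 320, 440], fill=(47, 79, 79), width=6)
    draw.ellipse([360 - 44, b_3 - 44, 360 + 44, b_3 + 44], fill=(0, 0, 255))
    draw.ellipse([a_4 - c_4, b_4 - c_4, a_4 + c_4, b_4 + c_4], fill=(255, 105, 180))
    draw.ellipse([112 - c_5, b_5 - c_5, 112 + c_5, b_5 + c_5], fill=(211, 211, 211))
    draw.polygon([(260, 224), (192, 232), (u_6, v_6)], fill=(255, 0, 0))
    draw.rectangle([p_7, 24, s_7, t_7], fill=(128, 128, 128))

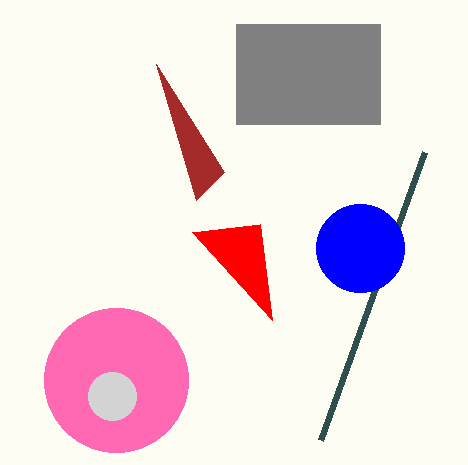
u_1 = 196; v_1 = 200; p_2 = 424; q_2 = 152; b_3 = 248; a_4 = 116; b_4 = 380; c_4 = 72; b_5 = 396; c_5 = 24; u_6 = 272; v_6 = 320; p_7 = 236; s_7 = 380; t_7 = 124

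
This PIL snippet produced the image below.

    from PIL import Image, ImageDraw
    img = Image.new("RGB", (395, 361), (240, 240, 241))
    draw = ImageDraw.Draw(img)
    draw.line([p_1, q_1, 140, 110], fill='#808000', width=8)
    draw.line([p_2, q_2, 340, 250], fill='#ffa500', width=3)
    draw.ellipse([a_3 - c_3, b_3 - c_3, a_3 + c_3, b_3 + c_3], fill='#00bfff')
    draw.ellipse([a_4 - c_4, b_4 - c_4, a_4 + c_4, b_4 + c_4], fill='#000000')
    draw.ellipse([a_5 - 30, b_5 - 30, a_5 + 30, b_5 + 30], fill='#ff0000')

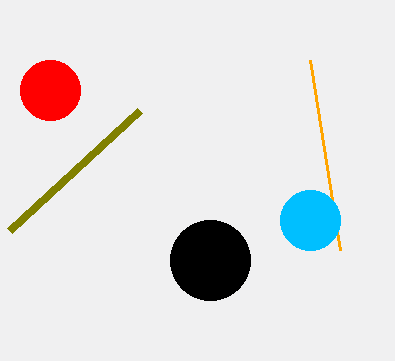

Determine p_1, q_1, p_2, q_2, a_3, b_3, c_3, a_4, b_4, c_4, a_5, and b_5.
p_1 = 10; q_1 = 230; p_2 = 310; q_2 = 60; a_3 = 310; b_3 = 220; c_3 = 30; a_4 = 210; b_4 = 260; c_4 = 40; a_5 = 50; b_5 = 90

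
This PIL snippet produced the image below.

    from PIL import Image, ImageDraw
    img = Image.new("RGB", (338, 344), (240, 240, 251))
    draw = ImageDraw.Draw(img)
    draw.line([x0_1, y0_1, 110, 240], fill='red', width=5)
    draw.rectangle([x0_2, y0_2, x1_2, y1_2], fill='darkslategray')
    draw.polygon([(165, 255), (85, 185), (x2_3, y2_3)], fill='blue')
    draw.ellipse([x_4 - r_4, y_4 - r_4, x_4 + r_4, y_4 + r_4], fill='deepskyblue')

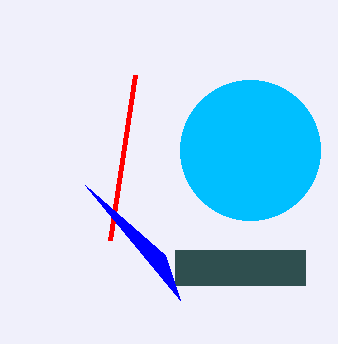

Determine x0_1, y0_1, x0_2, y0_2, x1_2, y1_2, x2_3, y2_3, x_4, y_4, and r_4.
x0_1 = 135; y0_1 = 75; x0_2 = 175; y0_2 = 250; x1_2 = 305; y1_2 = 285; x2_3 = 180; y2_3 = 300; x_4 = 250; y_4 = 150; r_4 = 70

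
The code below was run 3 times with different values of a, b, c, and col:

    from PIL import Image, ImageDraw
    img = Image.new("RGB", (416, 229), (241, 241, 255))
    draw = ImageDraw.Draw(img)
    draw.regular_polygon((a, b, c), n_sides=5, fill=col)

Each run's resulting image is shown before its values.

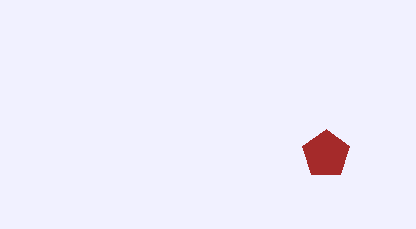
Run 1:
a = 326, b = 154, c = 25, col = 'brown'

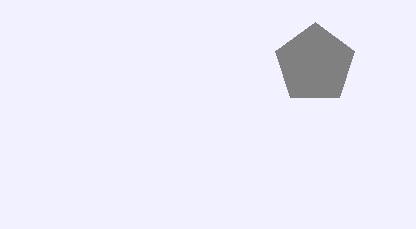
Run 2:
a = 315, b = 64, c = 42, col = 'gray'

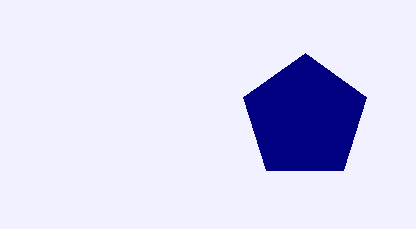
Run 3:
a = 305
b = 118
c = 65
col = 'navy'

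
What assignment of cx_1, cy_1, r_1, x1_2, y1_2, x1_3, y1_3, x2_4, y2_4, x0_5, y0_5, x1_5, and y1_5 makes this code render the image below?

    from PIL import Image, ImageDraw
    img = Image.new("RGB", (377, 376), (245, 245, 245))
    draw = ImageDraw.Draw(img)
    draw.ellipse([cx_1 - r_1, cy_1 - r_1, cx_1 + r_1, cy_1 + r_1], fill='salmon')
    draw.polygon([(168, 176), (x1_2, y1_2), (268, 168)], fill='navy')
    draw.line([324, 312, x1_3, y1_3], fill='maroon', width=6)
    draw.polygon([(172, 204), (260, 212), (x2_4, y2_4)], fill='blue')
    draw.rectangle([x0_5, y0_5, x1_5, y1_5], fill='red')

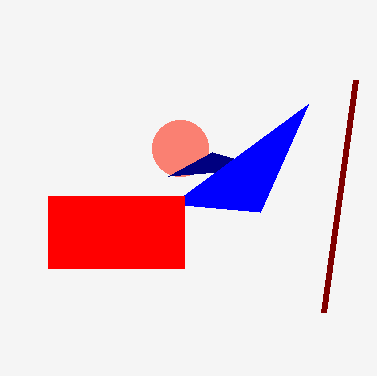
cx_1 = 180
cy_1 = 148
r_1 = 28
x1_2 = 212
y1_2 = 152
x1_3 = 356
y1_3 = 80
x2_4 = 308
y2_4 = 104
x0_5 = 48
y0_5 = 196
x1_5 = 184
y1_5 = 268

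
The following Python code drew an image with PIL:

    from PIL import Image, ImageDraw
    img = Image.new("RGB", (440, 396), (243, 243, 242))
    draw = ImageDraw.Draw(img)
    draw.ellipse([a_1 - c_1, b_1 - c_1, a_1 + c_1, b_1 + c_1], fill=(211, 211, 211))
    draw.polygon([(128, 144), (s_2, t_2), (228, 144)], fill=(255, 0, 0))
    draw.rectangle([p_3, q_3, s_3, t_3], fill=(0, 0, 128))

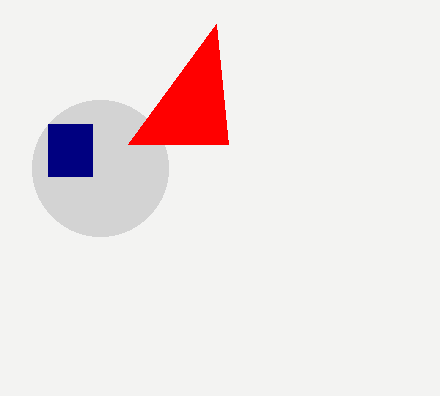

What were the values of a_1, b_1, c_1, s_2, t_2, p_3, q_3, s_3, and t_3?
a_1 = 100, b_1 = 168, c_1 = 68, s_2 = 216, t_2 = 24, p_3 = 48, q_3 = 124, s_3 = 92, t_3 = 176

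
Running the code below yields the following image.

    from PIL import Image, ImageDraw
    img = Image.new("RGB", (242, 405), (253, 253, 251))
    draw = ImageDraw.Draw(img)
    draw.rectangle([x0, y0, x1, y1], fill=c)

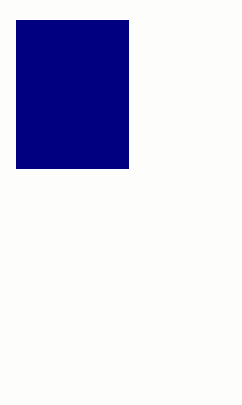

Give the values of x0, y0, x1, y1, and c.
x0 = 16; y0 = 20; x1 = 128; y1 = 168; c = 'navy'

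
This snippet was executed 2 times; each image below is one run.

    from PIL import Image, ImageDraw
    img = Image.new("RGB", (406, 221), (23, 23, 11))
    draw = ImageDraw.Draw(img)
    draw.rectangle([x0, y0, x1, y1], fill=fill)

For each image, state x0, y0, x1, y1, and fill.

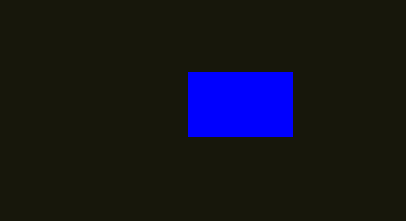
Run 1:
x0 = 188
y0 = 72
x1 = 292
y1 = 136
fill = 'blue'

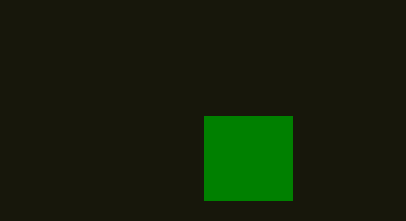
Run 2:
x0 = 204, y0 = 116, x1 = 292, y1 = 200, fill = 'green'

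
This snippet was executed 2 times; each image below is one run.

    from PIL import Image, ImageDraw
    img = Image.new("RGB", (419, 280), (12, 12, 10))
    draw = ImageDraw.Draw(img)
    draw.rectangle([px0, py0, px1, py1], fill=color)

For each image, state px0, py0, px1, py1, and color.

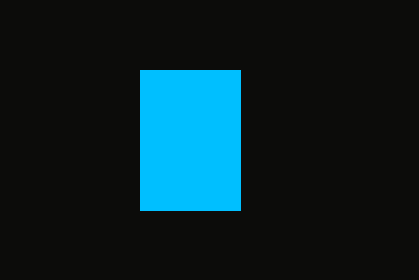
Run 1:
px0 = 140
py0 = 70
px1 = 240
py1 = 210
color = 'deepskyblue'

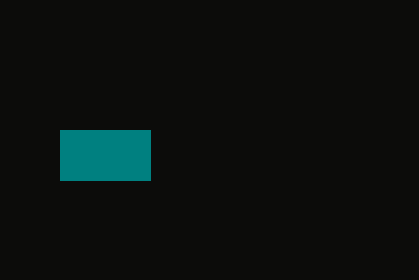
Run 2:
px0 = 60; py0 = 130; px1 = 150; py1 = 180; color = 'teal'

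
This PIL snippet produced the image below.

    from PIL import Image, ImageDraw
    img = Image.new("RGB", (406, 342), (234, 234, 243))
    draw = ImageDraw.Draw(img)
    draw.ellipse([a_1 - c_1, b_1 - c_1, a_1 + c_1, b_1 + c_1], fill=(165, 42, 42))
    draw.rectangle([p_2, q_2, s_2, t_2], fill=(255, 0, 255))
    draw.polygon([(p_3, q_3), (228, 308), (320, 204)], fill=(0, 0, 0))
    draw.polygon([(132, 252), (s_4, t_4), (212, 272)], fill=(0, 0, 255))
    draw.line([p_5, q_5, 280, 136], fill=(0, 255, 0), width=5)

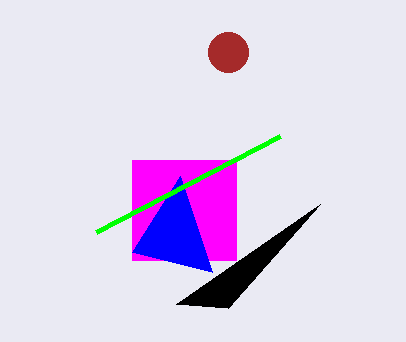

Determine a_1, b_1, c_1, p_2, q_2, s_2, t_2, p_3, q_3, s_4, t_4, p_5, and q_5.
a_1 = 228, b_1 = 52, c_1 = 20, p_2 = 132, q_2 = 160, s_2 = 236, t_2 = 260, p_3 = 176, q_3 = 304, s_4 = 180, t_4 = 176, p_5 = 96, q_5 = 232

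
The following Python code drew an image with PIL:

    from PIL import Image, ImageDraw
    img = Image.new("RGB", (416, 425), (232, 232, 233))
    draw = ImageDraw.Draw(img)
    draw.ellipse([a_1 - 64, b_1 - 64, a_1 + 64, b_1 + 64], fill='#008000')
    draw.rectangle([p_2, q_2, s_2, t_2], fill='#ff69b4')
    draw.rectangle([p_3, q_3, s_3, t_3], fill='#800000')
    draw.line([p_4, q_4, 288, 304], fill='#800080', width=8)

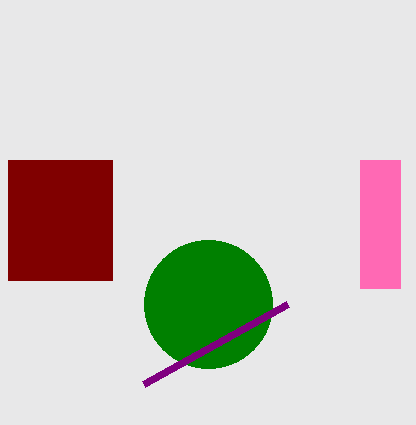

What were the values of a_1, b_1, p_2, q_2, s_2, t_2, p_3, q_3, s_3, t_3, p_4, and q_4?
a_1 = 208, b_1 = 304, p_2 = 360, q_2 = 160, s_2 = 400, t_2 = 288, p_3 = 8, q_3 = 160, s_3 = 112, t_3 = 280, p_4 = 144, q_4 = 384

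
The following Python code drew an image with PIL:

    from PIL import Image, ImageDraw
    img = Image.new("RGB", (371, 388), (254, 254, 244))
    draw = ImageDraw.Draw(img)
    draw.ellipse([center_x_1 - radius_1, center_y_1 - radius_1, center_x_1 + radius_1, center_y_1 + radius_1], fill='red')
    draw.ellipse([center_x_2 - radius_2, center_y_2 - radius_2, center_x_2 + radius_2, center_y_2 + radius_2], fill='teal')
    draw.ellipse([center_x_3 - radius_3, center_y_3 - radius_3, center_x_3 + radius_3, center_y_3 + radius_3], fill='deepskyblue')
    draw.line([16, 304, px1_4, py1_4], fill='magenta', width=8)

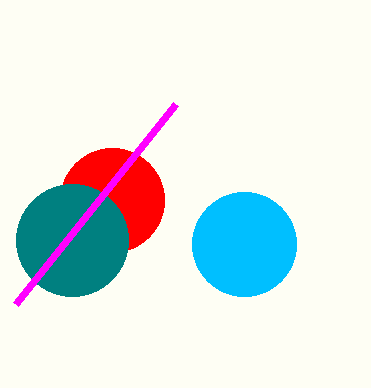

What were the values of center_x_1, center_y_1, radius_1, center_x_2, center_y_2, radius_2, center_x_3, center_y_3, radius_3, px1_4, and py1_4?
center_x_1 = 112; center_y_1 = 200; radius_1 = 52; center_x_2 = 72; center_y_2 = 240; radius_2 = 56; center_x_3 = 244; center_y_3 = 244; radius_3 = 52; px1_4 = 176; py1_4 = 104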